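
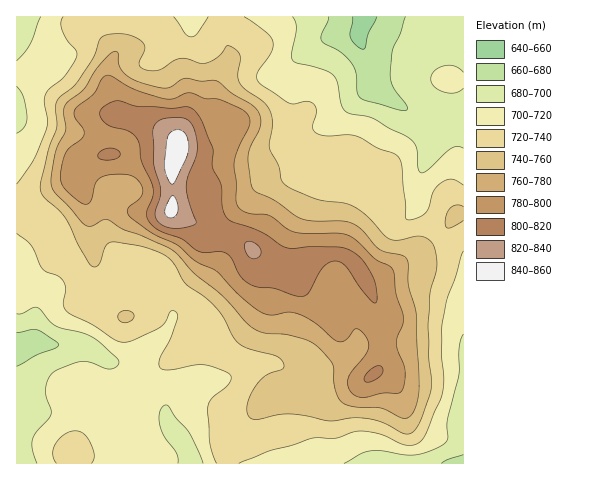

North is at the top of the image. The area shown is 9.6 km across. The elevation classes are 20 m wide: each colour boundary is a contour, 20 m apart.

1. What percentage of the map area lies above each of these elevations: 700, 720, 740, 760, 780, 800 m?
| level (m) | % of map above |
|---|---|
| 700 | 86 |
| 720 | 66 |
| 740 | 40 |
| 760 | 28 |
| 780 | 20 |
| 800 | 8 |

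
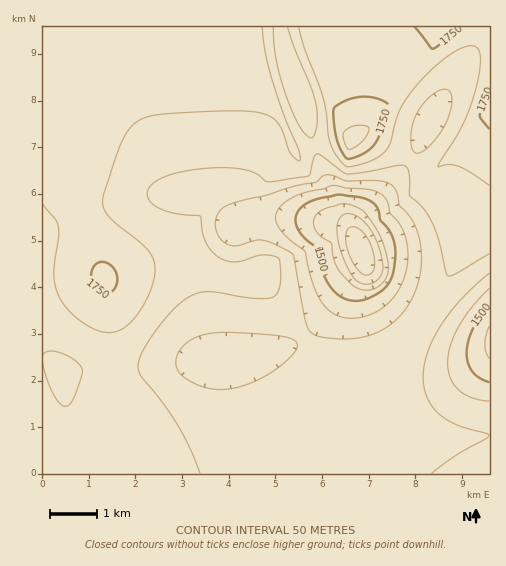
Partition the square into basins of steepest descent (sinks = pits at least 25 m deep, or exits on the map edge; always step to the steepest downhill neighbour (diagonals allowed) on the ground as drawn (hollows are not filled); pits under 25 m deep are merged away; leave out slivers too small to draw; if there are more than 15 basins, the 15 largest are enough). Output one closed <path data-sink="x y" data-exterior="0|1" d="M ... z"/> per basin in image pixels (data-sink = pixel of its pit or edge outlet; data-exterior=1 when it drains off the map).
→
<path data-sink="360 249" data-exterior="0" d="M489 26l-40 0-21 25-21 21-23 34-25 31-4 2-14-1-41 13-5-1-25-58-12-32-8-34-208 1 1 447 212 0 27-13 27-17 28-22 34-34 21-24 5-11 18-23 25-39 15-29 14-36 21-37z"/><path data-sink="489 343" data-exterior="1" d="M489 189l-20 37-25 57-29 47-18 23-9 15-41 44-24 21-35 25-32 16 234-1z"/><path data-sink="299 93" data-exterior="0" d="M447 26l-196 0 0 2 7 32 12 32 25 58 5 1 41-13 14 1 4-2 25-31 23-34 29-30z"/>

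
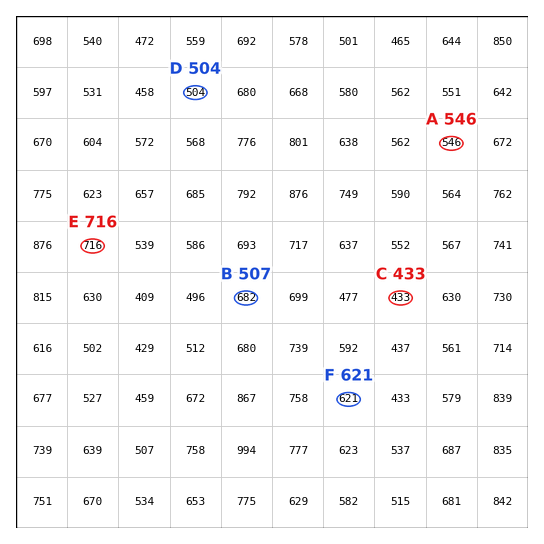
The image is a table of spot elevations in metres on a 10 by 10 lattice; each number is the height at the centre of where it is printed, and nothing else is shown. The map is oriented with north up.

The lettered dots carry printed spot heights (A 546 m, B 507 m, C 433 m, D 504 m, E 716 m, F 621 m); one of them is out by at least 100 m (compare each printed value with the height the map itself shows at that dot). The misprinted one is B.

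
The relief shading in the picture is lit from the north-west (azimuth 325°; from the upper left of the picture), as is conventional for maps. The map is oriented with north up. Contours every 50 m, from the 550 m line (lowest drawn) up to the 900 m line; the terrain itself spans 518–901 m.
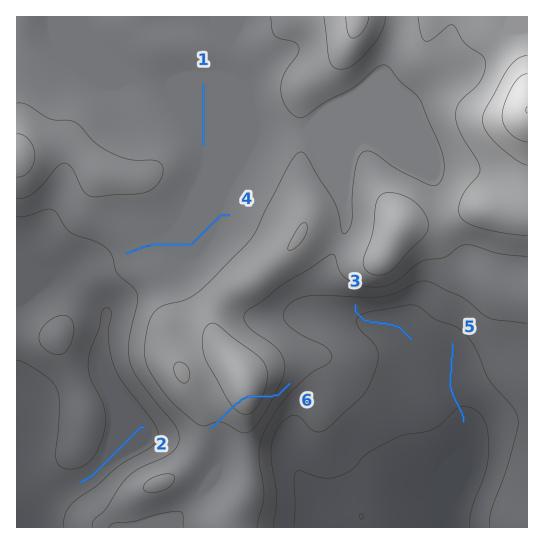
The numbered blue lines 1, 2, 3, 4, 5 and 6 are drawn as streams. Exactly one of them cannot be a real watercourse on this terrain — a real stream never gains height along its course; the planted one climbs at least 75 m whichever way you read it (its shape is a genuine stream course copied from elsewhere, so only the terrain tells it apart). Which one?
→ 6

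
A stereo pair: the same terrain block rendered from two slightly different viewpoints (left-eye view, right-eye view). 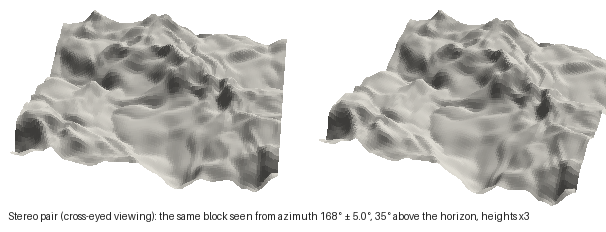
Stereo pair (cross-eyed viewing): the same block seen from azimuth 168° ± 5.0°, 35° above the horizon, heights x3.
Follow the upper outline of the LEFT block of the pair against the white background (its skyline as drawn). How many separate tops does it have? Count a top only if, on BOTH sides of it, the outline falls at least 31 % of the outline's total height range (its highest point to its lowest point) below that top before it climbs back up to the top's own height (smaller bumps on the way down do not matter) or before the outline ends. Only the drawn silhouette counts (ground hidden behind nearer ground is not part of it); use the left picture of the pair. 0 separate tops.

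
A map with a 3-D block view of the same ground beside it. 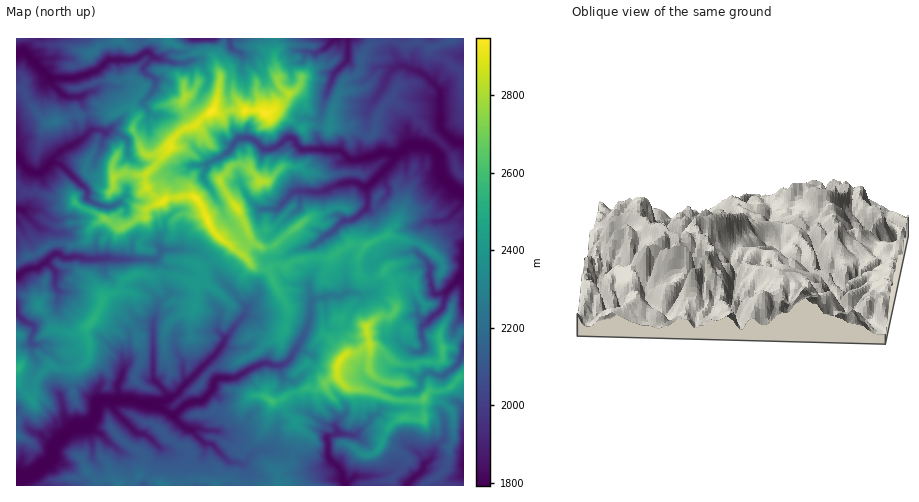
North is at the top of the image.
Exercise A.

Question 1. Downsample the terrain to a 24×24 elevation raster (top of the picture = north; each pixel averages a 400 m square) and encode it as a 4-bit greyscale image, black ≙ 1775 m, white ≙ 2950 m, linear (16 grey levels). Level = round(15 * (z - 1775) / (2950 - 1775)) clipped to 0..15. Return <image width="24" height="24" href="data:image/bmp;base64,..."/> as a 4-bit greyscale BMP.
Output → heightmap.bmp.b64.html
<image width="24" height="24" href="data:image/bmp;base64,Qk2WAQAAAAAAAHYAAAAoAAAAGAAAABgAAAABAAQAAAAAACABAAATCwAAEwsAABAAAAAAAAAAAAAAABEREQAiIiIAMzMzAERERABVVVUAZmZmAHd3dwCIiIgAmZmZAKqqqgC7u7sAzMzMAN3d3QDu7u4A////AAE0VVVVVVZkMSMyMiEUREREREVVI2VDM0EBIzNCJFVmNFdUREMREiMSRVd3VWeZdXYzARERNXmYiJmahoZVIjIiI2d5vMuoiYd4Y0NDJURYrcuYhlZ4dVRVNGd2m8uGh0Z5h2VmVGeGicuWdUdnl3V4ZleWeJqnREVGiId4dniXd4mXMSNGZnd4eKqYmJmXUkM0RWZ3i8qYiZiGYiNHioiJzcmpZ4iGQhJXmsus3Kd5hUV1ISNmeb3dvKhURDNEIRE0jMy7q8x2UyEyEREVaq3Kiad1MREREiMiR6vctlY0QzIRESVURpm9272XZkQiEjMzVni83d7IVTMyEjESNWWbu6vKRUMyEhEjIzRnmXmYU0MiIxI0VERlZWh0IjMzMw=="/>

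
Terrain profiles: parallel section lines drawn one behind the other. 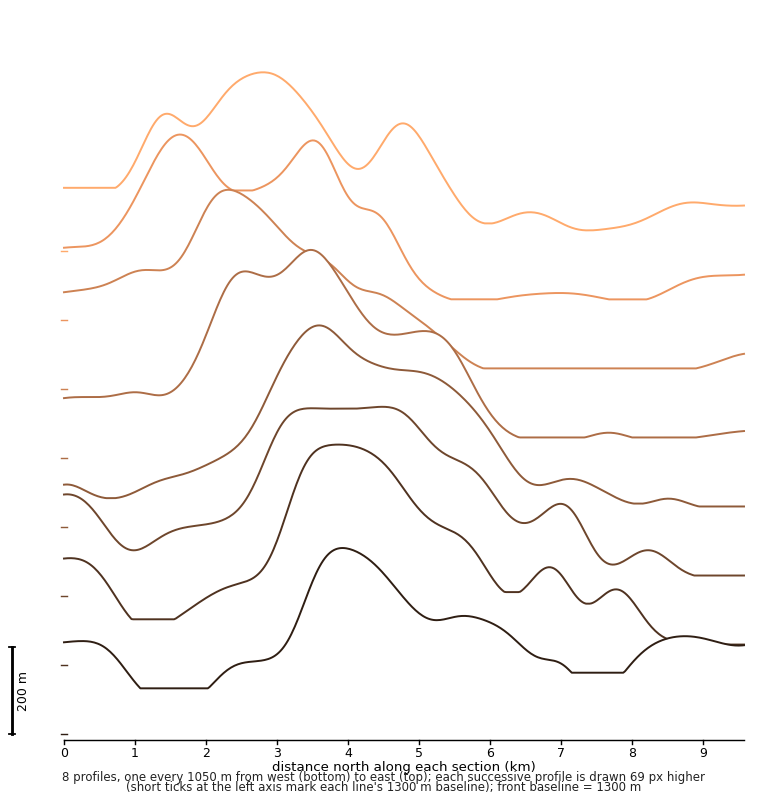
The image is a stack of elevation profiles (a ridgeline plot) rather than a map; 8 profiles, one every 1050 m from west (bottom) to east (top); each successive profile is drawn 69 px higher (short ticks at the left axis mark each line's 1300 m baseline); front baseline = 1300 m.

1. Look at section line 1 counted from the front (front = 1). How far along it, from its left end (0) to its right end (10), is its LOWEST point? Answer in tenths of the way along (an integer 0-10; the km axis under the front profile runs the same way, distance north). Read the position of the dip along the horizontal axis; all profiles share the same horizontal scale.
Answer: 1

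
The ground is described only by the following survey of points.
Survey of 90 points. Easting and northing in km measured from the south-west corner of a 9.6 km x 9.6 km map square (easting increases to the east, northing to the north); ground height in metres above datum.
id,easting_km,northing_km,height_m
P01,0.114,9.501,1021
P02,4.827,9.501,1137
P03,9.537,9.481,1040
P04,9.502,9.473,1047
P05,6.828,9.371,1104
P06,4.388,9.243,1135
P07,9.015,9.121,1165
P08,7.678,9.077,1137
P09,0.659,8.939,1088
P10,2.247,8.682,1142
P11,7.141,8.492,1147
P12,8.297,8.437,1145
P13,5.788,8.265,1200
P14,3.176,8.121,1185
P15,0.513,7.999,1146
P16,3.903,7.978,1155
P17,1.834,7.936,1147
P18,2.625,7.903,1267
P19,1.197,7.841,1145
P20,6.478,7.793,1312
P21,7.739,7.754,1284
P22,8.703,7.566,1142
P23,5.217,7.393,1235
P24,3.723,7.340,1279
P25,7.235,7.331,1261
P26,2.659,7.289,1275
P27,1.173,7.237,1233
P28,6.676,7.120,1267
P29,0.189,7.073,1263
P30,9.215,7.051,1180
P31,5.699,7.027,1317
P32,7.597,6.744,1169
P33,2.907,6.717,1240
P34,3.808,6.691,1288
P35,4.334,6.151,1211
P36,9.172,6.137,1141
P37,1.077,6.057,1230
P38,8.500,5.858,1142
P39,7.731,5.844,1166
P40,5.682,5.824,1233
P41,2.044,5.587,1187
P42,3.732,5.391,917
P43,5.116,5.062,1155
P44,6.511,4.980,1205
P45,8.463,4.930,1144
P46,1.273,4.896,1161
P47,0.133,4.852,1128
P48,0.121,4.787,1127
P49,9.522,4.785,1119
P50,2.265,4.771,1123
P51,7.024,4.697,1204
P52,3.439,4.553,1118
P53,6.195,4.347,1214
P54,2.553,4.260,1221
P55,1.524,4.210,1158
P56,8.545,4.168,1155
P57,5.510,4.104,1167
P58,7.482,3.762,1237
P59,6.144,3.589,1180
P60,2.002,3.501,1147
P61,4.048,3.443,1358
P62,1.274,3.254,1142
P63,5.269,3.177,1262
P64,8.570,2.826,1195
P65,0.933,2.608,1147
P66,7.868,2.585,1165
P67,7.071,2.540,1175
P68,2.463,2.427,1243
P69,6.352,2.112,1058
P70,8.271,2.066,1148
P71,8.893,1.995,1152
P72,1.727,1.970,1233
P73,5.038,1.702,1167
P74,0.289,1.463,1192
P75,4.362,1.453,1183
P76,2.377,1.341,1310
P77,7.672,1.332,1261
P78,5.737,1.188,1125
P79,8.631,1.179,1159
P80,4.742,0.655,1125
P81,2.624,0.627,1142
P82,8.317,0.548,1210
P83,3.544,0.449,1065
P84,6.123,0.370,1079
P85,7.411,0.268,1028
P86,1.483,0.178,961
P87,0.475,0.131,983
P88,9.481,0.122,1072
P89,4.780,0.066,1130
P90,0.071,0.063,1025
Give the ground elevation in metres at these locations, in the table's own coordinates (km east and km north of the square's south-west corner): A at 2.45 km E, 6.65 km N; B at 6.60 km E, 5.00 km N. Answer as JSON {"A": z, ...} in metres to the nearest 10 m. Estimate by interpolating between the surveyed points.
{"A": 1270, "B": 1210}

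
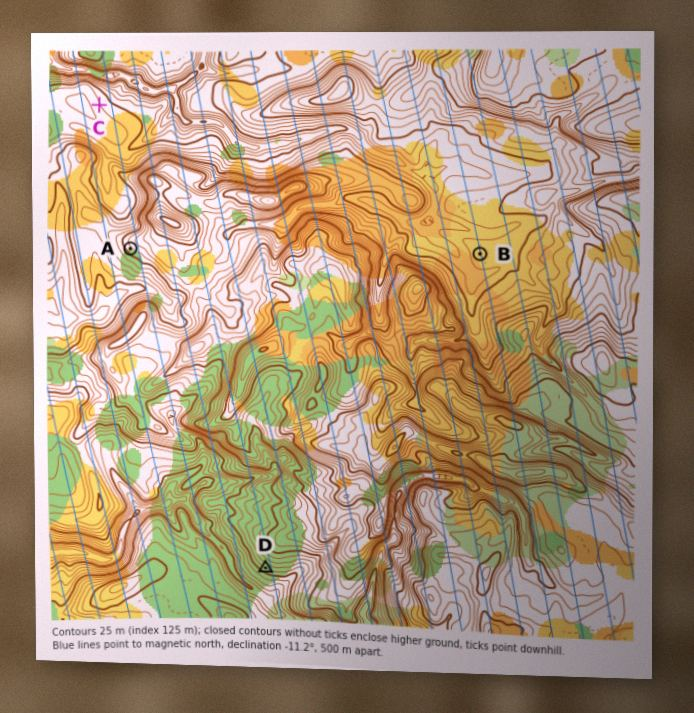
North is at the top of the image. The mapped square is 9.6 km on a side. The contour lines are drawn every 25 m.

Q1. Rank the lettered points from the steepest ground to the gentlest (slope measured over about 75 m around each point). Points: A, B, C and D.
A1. D A C B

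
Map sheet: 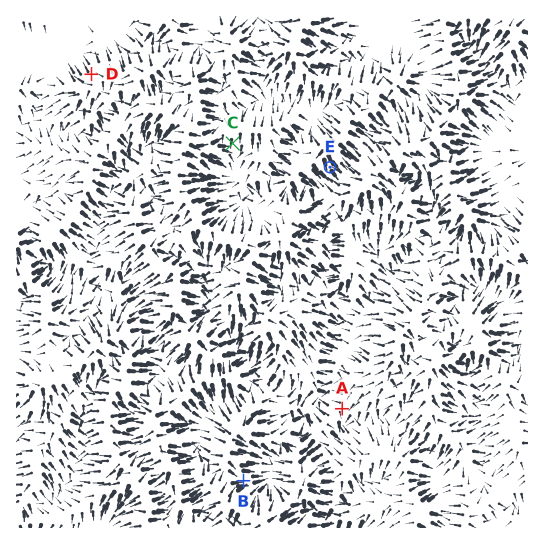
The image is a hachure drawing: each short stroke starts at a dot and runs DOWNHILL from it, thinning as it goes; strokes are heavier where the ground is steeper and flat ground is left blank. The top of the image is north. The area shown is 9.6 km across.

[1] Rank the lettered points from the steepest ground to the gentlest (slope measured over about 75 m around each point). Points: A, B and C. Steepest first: B C A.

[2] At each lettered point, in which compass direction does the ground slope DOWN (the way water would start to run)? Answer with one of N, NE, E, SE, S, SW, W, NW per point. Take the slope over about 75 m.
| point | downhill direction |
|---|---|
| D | NW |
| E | SE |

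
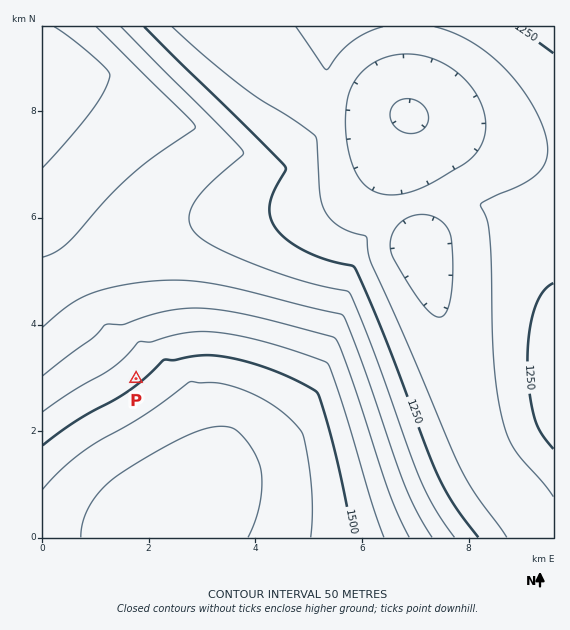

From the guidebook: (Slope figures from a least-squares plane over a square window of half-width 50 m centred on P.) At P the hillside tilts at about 5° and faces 321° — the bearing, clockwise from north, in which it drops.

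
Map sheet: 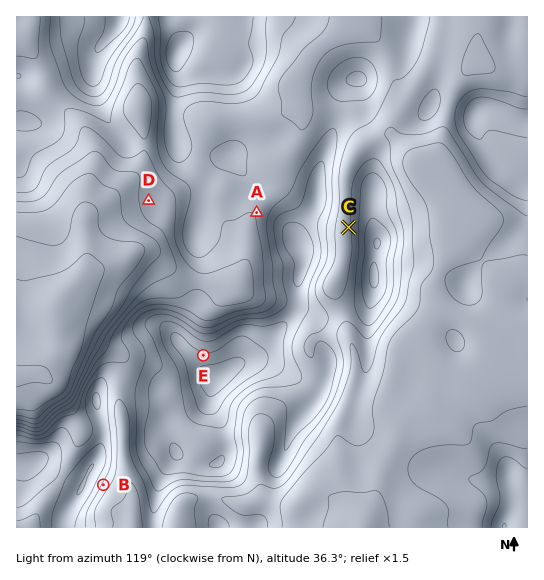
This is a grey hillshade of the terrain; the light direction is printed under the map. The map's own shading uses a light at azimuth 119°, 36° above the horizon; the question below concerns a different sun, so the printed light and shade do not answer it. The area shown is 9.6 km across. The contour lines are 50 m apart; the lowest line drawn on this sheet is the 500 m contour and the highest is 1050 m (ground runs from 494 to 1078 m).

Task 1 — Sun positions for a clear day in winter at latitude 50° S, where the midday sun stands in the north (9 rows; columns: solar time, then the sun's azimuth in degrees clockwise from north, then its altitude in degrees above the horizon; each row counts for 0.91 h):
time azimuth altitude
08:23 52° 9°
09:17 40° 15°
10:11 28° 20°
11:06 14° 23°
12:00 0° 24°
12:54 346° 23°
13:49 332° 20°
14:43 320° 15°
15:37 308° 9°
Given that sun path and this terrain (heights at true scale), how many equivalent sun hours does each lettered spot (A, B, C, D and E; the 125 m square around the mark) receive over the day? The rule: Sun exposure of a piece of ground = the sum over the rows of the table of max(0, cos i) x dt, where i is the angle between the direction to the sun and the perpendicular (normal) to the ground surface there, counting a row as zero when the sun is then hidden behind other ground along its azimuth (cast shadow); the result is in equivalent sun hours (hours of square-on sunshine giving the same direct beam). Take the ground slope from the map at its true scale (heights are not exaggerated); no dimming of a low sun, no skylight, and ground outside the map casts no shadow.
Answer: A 2.2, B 1.4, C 2.1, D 2.4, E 3.7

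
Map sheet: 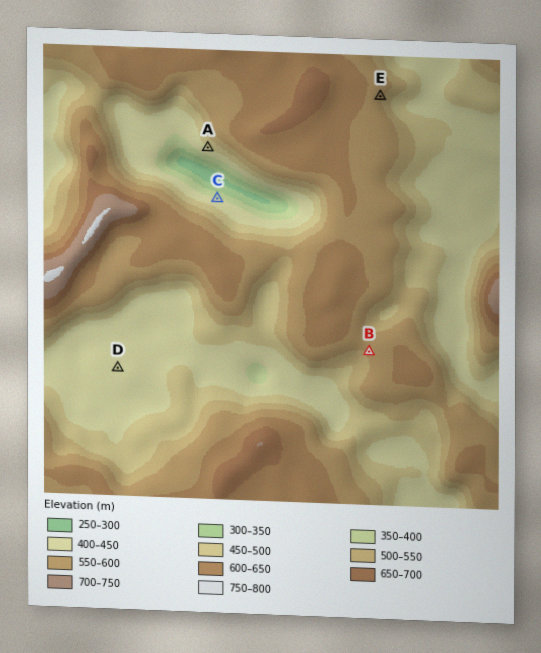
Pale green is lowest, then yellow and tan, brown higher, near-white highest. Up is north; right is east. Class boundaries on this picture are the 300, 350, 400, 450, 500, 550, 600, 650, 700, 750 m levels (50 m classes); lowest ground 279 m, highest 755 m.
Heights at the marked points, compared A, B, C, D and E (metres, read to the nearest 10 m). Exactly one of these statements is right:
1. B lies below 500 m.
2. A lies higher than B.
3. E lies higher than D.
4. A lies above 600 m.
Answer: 3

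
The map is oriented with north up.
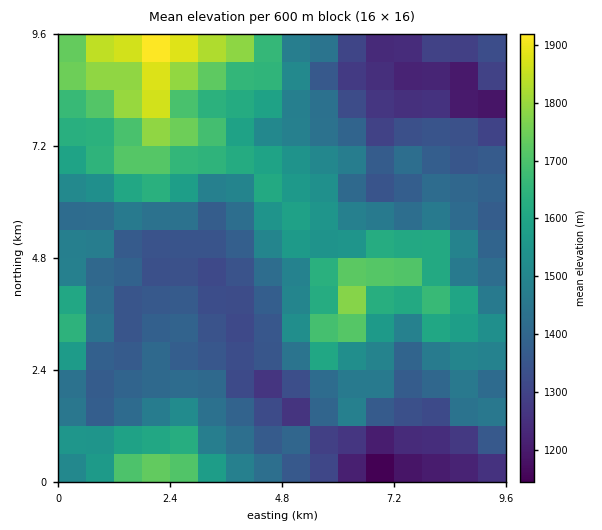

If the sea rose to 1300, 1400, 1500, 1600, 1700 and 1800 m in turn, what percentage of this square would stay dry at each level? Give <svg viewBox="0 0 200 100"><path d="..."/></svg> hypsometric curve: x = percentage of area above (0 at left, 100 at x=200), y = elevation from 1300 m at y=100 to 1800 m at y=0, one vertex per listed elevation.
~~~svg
<svg viewBox="0 0 200 100"><path d="M174 100l-52-20-43-20-32-20-25-20-14-20"/></svg>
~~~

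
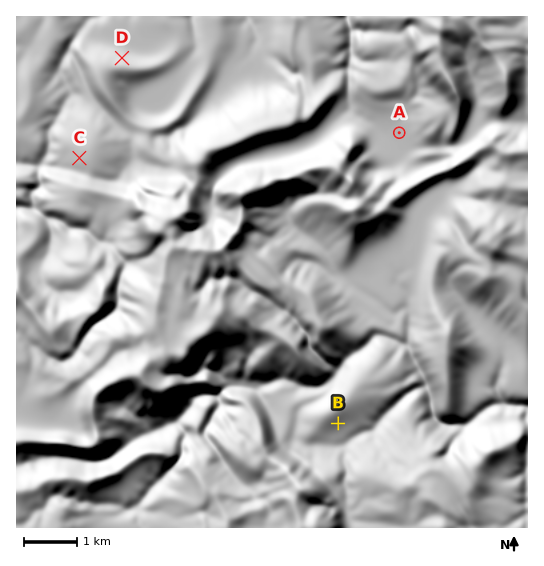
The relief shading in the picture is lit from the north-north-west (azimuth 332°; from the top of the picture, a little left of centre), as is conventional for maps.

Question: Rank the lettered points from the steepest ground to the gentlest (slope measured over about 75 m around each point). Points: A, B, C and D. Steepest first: D B C A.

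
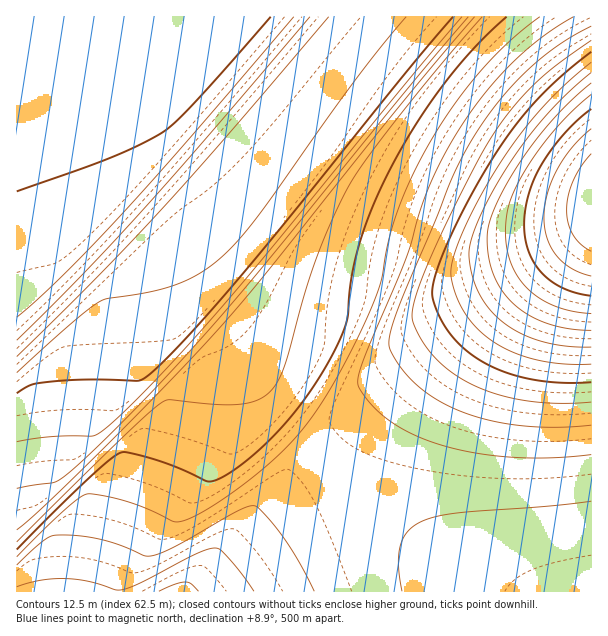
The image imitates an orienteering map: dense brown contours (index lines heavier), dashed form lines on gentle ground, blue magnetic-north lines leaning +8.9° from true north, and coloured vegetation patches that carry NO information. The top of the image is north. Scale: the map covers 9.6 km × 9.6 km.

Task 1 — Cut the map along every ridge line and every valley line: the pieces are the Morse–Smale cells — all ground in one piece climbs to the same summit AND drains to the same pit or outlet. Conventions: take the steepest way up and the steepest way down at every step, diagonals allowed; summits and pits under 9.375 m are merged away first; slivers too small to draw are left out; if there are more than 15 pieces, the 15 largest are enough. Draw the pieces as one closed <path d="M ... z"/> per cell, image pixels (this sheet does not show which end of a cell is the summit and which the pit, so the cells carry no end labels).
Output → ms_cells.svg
<path d="M591 16l-567 1 18 22 34 54 21 42 21 54 45 44 35 79 25 23 45 75 50 44 110-99 164-130z"/><path d="M23 16l-7 1 0 574 170 1 58-65 74-72-50-45-45-75-25-23-35-79-45-44-21-54-21-42-34-54z"/><path d="M591 226l-163 129-110 100 48 47 50 39 48 31 37 20 91-1z"/><path d="M318 456l-74 71-54 60-2 5 312-1-36-19-48-31-50-39z"/>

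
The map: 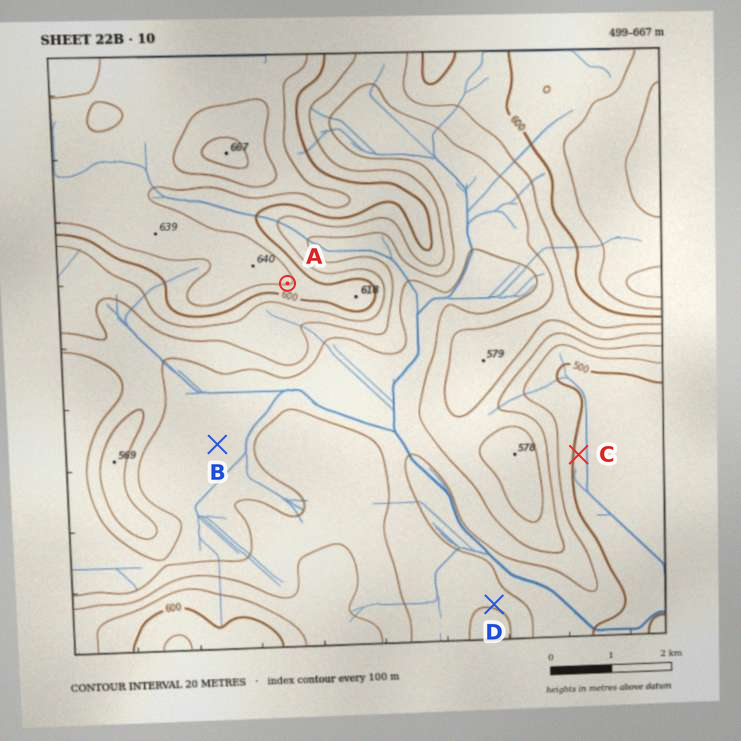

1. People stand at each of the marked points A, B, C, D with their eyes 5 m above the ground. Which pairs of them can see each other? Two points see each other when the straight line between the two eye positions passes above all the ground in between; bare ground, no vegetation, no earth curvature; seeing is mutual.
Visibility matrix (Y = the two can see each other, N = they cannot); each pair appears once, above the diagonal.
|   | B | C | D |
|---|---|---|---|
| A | Y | N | Y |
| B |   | N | N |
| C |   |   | N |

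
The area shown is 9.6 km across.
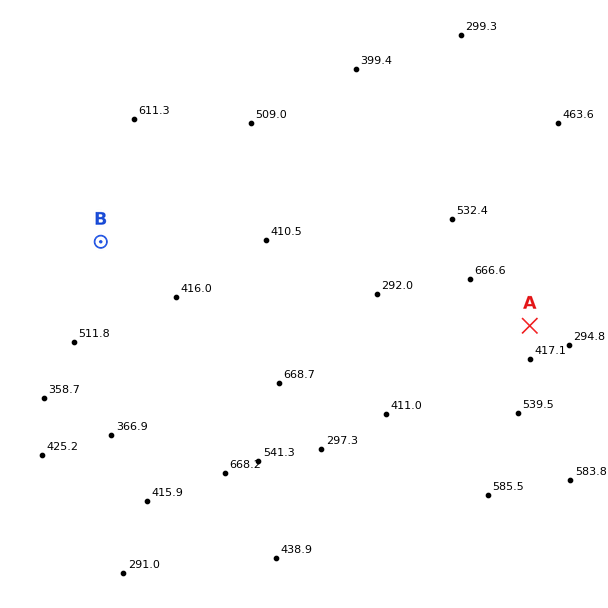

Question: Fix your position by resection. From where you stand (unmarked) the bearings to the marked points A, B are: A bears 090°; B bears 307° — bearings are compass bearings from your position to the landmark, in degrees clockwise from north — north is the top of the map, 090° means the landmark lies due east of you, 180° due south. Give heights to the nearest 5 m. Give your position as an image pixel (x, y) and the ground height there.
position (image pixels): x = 212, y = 326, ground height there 480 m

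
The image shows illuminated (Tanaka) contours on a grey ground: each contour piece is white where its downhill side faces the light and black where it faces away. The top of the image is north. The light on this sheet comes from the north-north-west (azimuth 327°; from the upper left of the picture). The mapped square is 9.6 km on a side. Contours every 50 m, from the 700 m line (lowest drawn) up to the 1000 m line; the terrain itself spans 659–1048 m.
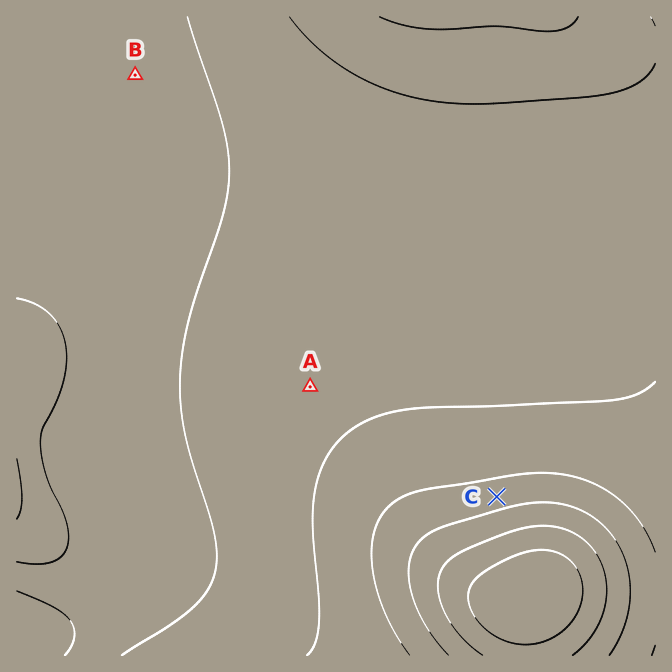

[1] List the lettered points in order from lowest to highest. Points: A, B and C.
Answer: B A C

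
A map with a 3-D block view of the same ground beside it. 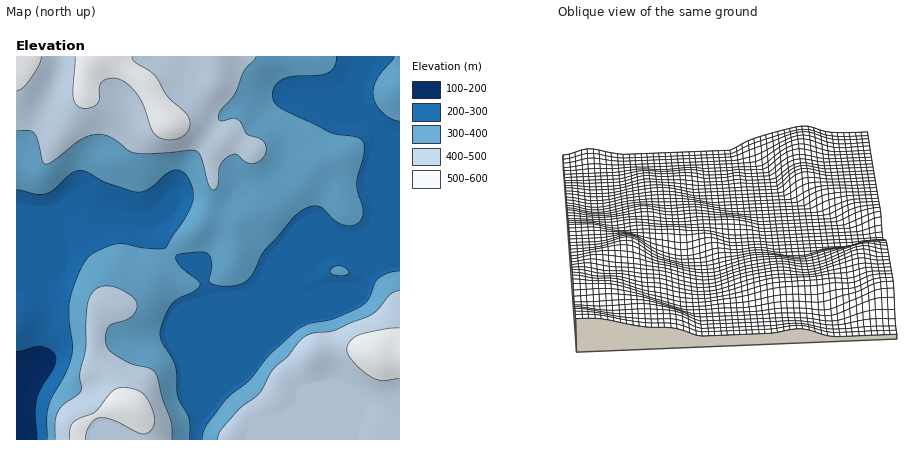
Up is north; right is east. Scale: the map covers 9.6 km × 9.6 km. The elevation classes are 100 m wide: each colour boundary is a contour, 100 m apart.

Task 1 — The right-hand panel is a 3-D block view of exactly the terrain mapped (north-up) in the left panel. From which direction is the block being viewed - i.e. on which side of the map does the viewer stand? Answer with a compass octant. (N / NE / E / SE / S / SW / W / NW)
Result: W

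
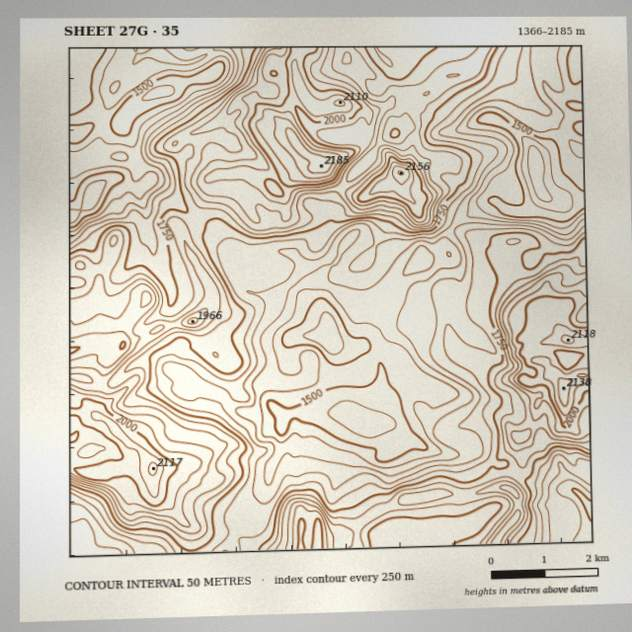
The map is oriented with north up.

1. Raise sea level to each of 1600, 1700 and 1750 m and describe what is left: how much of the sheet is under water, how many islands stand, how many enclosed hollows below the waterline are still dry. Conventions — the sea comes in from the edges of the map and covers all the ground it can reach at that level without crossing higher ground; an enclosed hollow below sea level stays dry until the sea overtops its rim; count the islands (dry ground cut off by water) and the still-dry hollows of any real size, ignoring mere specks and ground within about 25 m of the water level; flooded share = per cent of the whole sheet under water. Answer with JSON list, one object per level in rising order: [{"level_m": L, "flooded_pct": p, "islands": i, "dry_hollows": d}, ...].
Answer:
[{"level_m": 1600, "flooded_pct": 15, "islands": 0, "dry_hollows": 1}, {"level_m": 1700, "flooded_pct": 45, "islands": 0, "dry_hollows": 0}, {"level_m": 1750, "flooded_pct": 55, "islands": 0, "dry_hollows": 0}]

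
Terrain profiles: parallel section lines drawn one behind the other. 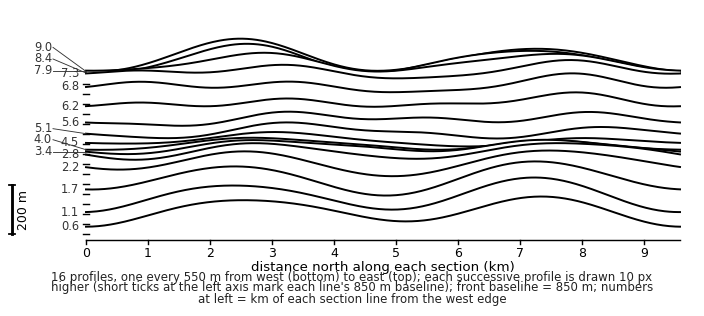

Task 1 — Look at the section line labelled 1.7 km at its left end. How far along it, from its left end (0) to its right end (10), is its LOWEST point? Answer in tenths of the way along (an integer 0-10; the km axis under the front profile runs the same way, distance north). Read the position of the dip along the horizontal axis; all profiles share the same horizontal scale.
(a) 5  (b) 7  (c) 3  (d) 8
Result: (a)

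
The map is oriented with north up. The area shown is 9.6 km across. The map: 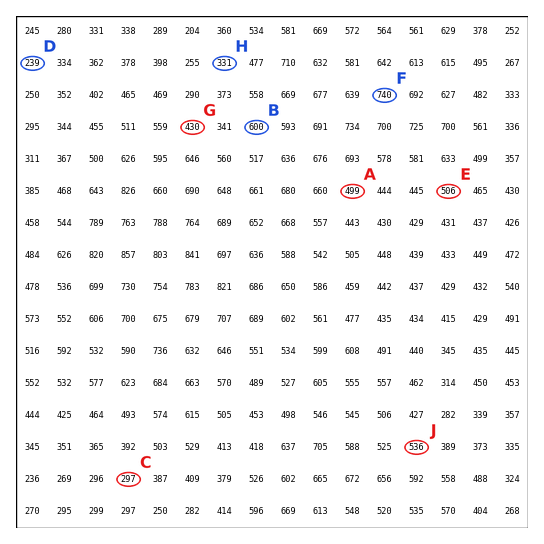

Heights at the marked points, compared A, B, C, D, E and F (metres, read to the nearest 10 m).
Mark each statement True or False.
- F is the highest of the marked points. True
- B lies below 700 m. True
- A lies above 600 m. False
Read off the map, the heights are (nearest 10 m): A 500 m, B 600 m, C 300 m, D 240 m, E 510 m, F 740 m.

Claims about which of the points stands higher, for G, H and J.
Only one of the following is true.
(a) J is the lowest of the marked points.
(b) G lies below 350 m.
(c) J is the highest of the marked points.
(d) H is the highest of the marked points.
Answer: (c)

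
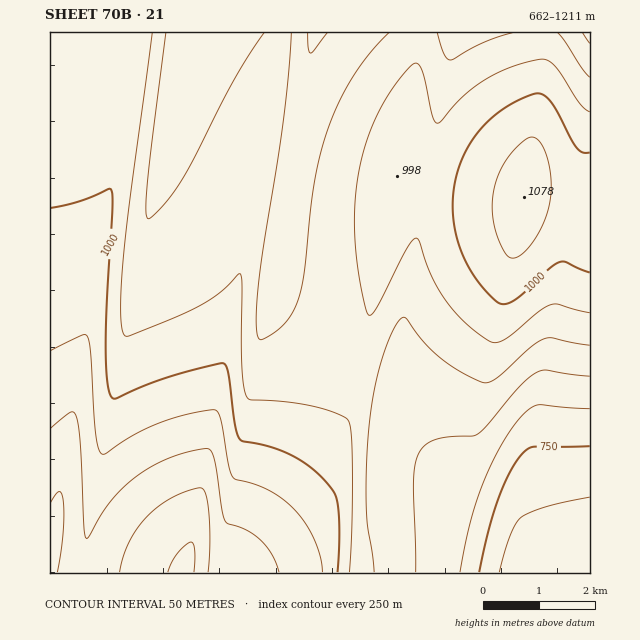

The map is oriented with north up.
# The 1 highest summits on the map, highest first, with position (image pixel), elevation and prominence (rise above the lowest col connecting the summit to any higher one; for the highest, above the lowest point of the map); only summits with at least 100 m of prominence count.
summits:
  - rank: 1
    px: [524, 197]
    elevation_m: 1078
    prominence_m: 139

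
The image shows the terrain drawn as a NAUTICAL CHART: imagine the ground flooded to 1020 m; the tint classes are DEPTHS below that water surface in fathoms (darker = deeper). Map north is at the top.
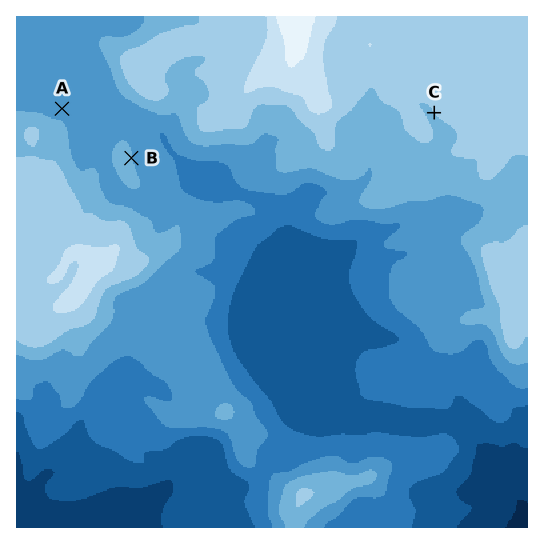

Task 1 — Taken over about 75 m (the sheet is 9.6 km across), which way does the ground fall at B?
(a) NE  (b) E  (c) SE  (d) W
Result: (b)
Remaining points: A N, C SW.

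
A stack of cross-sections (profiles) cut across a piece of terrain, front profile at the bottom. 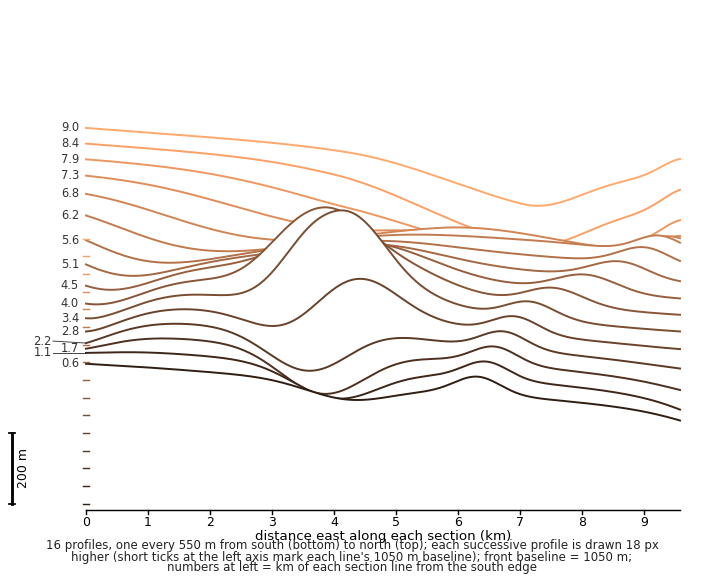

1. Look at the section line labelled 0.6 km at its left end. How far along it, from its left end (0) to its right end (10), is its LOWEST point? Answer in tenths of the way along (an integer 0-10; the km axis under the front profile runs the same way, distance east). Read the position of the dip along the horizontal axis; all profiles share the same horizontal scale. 10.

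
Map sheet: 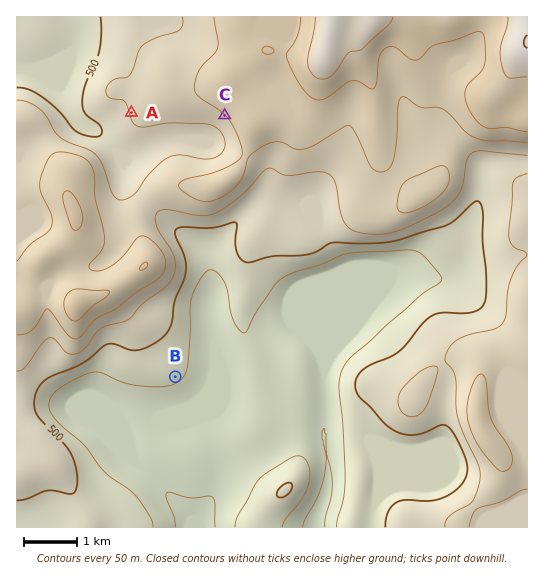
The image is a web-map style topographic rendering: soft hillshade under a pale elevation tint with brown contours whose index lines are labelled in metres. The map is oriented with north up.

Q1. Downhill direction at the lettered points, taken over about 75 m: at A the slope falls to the W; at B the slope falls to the SE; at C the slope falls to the SW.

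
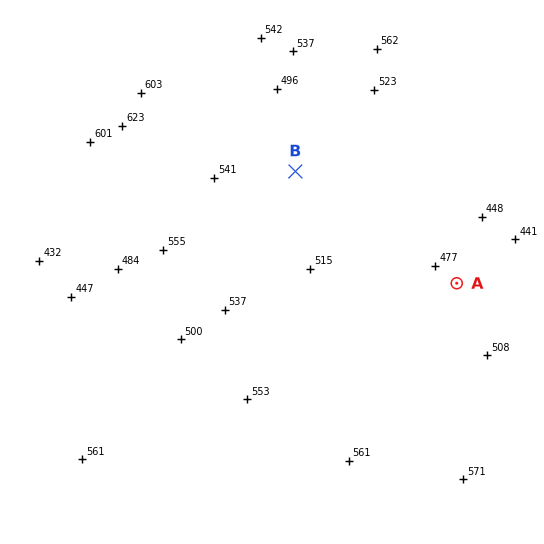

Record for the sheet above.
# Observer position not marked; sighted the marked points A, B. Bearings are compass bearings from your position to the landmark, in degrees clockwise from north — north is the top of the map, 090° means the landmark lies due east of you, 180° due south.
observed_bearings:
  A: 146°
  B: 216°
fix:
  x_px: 340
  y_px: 110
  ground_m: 510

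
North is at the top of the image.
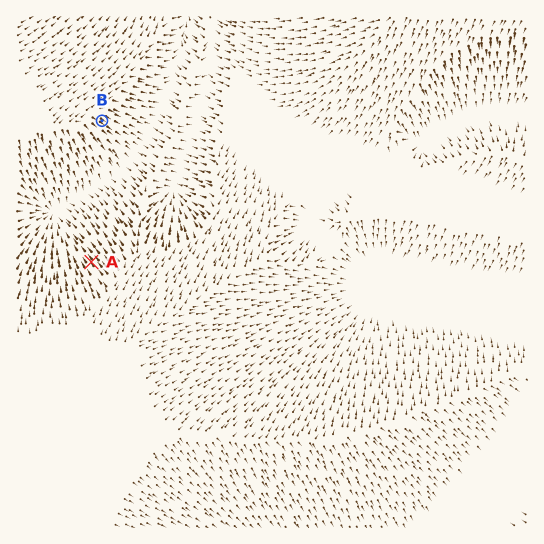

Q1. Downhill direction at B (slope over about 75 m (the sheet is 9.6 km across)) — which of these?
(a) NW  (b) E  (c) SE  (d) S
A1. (c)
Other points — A NW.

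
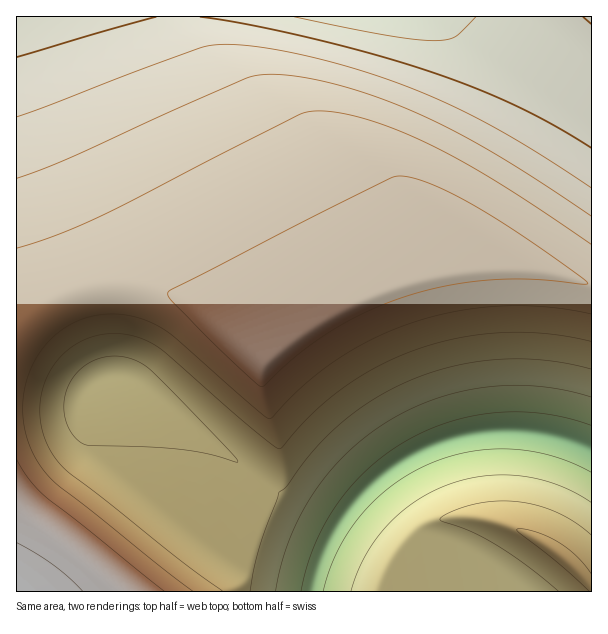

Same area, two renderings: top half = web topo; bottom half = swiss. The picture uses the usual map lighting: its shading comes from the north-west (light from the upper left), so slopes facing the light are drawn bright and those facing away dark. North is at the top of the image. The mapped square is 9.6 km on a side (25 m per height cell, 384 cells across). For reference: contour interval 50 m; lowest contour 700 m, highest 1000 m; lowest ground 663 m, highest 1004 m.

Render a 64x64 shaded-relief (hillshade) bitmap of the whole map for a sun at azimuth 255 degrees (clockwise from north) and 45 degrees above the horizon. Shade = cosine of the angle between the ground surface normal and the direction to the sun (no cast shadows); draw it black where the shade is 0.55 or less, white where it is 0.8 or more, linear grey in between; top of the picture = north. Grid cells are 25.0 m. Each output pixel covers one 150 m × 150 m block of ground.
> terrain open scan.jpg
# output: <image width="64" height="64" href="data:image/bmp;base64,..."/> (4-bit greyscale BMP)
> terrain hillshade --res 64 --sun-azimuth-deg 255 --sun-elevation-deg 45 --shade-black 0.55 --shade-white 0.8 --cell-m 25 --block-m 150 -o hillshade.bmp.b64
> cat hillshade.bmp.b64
<image width="64" height="64" href="data:image/bmp;base64,Qk12CAAAAAAAAHYAAAAoAAAAQAAAAEAAAAABAAQAAAAAAAAIAAATCwAAEwsAABAAAAAAAAAAAAAAABEREQAiIiIAMzMzAERERABVVVUAZmZmAHd3dwCIiIgAmZmZAKqqqgC7u7sAzMzMAN3d3QDu7u4A////AJmZmZmZmHVUMzM0RVVVVVV73d3cuZmZmZmZmZmqzd7umZmZmZmGVEMzM0RWd1VVVWrd3d26mZmZmZmZmrzN7tuZmZmZh2VDMzM0VWeIZVVVac3d3cqZmZmZmZmrzd7tlpmZmZh2VDMzM0VniZl1VVVYvd3dy6mZmZmZqrzd7tlVmZmZh2VDMzM0VniZmYZVVVes3dzMqZmZmZqrze7shVWZmZh1RDMzNEVniZmZhlVVVpzczMy6mZmaq8ze7adlVZmYdlRDMjNFZ4mZmZmXVVVVeszMzMupqqu83d24dmVVmYdlQzMzNFZ4mZmZmZhlVVVovMzMu7qqu8zMqXdmZlWYdlQzMzNFZ4mZmZmZmXZVZmebzMu7u7u7upmHd2ZmVXdVQzMzNFZ4mZmZmZmZhmZmZnrMu7u7qqqZiId3dmZmZUMzMzRFaJmZmZmZmZmXZmZmaKu7u7qqqZmIh3d2ZmZUMyMzRWeJmZmZmZmZmZl2ZmZniru7qqqpmYiHd3ZmZkMiIzRWeJmZmZmZmZmaqnZmZmd4q7uqqpmZiId3dmZmMiIjRWeJmZmZmZmZmavKdmZmd3eKuqqqmZmIiHd3ZmYiEjRWiZmZmZmZmZmqvMp2Zmd3d3iaqqmZmYiId3dmZiESNGiZmZmZmZmZmrzN2nZmd3d3d4iaqpmYiIh3d2ZnERJFeZmZmZmZmZmrzd7ZZmd3d3d4iIiaqZmIiHd3eJoRI0aJmZmZmZmZqrze7shmd3d3d4iIiImZmZmZmZqrzBEjV4mZmZmZmZqrze7+p3d3d3d3iIiImZmZqqqru7zMEiNXmZmZmZmZq8ze7/2Xd3d3d3iIiIiZmZqqqru7u8wiI1eJmZmZmZq83e7//Id3d3d3iIiIiZmZmqqqu7u7zCIjV4mZmZmaq83u///rd3d3d3eIiIiJmZmaqqq7u7vMIzRWiZmZmaq83u///tp3d3d3eIiIiJmZmaqqqru7u7wzNFZ4mZmqu83u///uyXd3d3eIiIiImZmZqqqqu7u7vEREVniZqqvN3u///u3Jd3d3eIiIiImZmZmqqqq7u7u7VERWeJmqvM3u///u3LqHd3eIiIiIiZmZmaqqqru7u7tVVVZ4iau83u//7t3LqZh3d4iIiIiJmZmZqqqqu7u7u2ZmZniZq8ze7/7t3LqZmYh4iIiIiJmZmZqqqqq7u7u7d3Z3eJmrzN7u7ty6qZmZmYiIiIiImZmZmqqqqru7u7uIh3eImqvM3e7dy6qZmZmZmYiIiImZmZmaqqqqq7u7u5mIiImaq8zd3cy6qpmZmZmZmYiIiZmZmZqqqqqru7u7mZmZmZqrvMzMu6qqqZmZmZmZmYiZmZmZmqqqqqu7u7uZmZmZqqu7u7uqqqqqqZmZmZmZmZmZmZmqqqqqq7u7u5mZmqqqqqqqqqqqqqqqqZmZmZmZmZmZmaqqqqqru7u7mZmaqqqqqqqqqqqqqqqqmZmZmZmZqpmZmqqqqqu7upmZmZqqqqqqqqqqqqqqqqqqmZmZmZmZmaqqqqqqqqmYd5mZqqqqqqqqqqqqqqqqqqqpmZmZmZmZmZmZmZmZiHd2mZqqqqqqqqqqqqqqqqqqqqqZmZmZmZmZmZmZmZiHd2aZmqqqqqqqqqqqqqqqqqqqqqqZmZmZmZmZmZmYh3dmZpmqqqqqqqqqqqqqqqqqqqqqqqmZmZmZmZmZmYh3dmZVmaqqqqqqqqqqqqqqqqqqqqqqqpmZmZmZmZmIh3ZmVVWZqqqqqqqqqqqqqqqqqqqqqqqqqpmZmZmZmId3ZmVVVZqqqqqqqqqqqqqqqqqqqqqqqqqqqZmZmZiId2ZlVVVVmqqqqqqqqqqqqqqqqqqqqqqqqqqqqZmZiHd2ZlVVVVWqqqqqqqqqqqqqqqqqqqqqqqqqqqqpmZiHdmZlVVVVVaqqqqqqqqqqqqqqqqqqqqqqqqqqqpmYh3dmZVVVVVVVqqqqqqqqqqqqqqqqqqqqqqqqqqqpmYh3dmZVVVVVVWaqqqqqqqqqqqqqqqqqqqqqqqqqqpmIh3ZmZVVVVVVmZqqqqqqqqqqqqqqqqqqqqqqqqqqZmId3ZmVVVVVVVmZ3qqqqqqqqqqqqqqqqqqqqqqqqqZiId2ZmVVVVVVZmZ3eqqqqqqqqqqqqqqqqqqqqqqqqZiHd2ZmVVVVVWZmd3iKqqqqqqqqqqqqqqqqqqqqqqmZiHd2ZlVVVVVWZnd4iJqqqqqqqqqqqqqqqqqqqqqqmYiHdmZlVVVVVmZnd4iZmqqqqqqqqqqqqqqqqqqqqpmYh3dmZlVVVVZmZ3eImZmaqqqqqqqqqqqqqqqqqqqpmIh3dmZlVVVWZmd3iImZmZmqqqqqqqqqqqqqqqqqqZmId3ZmZlVVVmZmd3iJmZmZmZqqqqqqqqqqqqqqqqqZiId3ZmZVVVZmZnd4iJmaqqmZmqqqqqqqqqqqqqqqmZiHd2ZmZVVWZmZ3eIiZmqqqqpmZqqqqqqqqqqqqqpmYiHd2ZmZVVmZmd3eImZqqqqqqqZmZmqqqqqqqqqqpmYh3dmZmVVZmZmd3iJmaqqqqqqqpmZmZmZmZmqqqqZmId3ZmZmVVZmZnd4iJmqqqqqqqqqmZmZmZmZmZmZmZiId3ZmZlVWZmZ3eIiZqqqqqqqqqquZmZmZmZmZmZmZiHd2ZmZVVWZmZ3eImZqqqqqqqqqru5mZmZmZmZmZmYiHdmZmVVVWZmd3iImaqqqqqqqqq7vM"/>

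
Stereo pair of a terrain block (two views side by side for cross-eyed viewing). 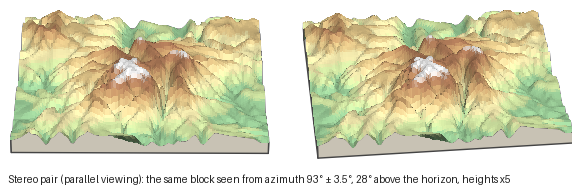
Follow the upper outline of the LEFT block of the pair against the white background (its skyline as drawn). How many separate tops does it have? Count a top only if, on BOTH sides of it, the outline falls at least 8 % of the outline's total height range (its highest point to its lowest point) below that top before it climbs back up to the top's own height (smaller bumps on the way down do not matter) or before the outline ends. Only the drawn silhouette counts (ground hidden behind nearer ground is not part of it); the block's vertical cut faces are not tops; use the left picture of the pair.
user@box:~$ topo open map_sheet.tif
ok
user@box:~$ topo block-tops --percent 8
2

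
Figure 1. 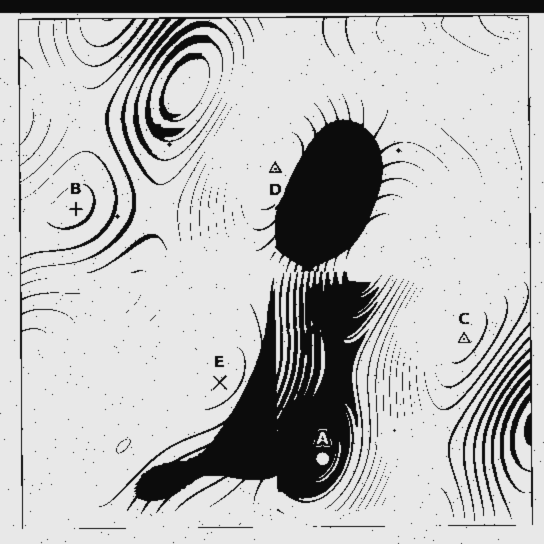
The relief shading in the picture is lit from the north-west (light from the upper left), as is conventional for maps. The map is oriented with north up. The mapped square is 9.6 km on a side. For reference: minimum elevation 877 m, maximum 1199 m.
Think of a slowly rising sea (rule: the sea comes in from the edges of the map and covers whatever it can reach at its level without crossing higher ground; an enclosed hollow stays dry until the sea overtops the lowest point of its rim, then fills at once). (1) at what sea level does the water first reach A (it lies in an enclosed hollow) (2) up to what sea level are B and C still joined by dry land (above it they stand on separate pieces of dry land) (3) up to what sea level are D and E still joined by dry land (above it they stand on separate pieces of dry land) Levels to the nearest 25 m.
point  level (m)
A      975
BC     1000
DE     1125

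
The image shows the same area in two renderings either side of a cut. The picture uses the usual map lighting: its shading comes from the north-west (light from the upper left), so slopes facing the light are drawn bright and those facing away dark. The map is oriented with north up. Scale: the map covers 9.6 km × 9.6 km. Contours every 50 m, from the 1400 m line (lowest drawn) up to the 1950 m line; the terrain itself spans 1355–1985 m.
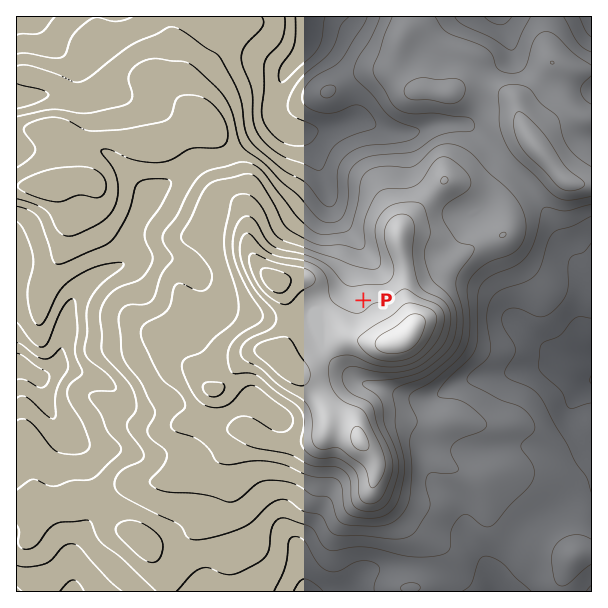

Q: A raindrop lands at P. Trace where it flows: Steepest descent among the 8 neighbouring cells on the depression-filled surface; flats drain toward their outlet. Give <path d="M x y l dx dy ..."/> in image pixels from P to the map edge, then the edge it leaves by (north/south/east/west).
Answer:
<path d="M363 300l-6-6 0-51-1-3-20-19-1-3 0-3-3-6 0-5-2-1 0-5-1-1 0-3-2-2 0-3-1-1 0-3-2-2 0-3-1-1 0-3-2-2 0-3-1-1-3-12-6-11-15-15-3 0-9-4-8-8-1-6-2-1 0-8 2-1 1-11 5-9 0-3 7-13 14-14 0-1 4-6 0-5 2-1 0-15 1-2 0-7"/>
exit: north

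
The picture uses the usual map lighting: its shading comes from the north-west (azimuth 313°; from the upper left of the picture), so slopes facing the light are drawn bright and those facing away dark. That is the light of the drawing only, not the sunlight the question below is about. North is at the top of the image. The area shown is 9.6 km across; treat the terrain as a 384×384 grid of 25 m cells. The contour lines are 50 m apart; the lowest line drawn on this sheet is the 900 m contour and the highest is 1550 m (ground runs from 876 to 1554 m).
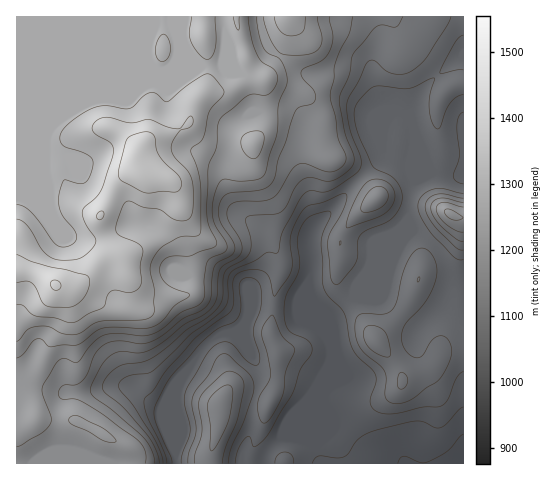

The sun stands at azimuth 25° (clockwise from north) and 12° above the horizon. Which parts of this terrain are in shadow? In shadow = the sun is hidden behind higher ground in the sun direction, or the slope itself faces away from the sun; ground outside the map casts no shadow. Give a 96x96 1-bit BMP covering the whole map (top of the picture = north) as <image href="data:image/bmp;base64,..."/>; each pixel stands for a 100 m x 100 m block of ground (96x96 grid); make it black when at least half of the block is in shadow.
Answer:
<image width="96" height="96" href="data:image/bmp;base64,Qk2+BAAAAAAAAD4AAAAoAAAAYAAAAGAAAAABAAEAAAAAAIAEAAATCwAAEwsAAAIAAAAAAAAA////AAAAAAAAAAAAAAAAAAAAAAAAAAAAAAAAAAAAAAAAAAAAAAAAAAAAAAAAAAAAAAAAAAAAAAAAAAAAAAAAAAAAAAAAAAAAAAAAAAAAAAAAAAAAAAAAAAAAAAAAAAAABAAAAAAAAAAAAAAABgAAAAAAAAAAAAAADwAAAAAAAAAAAAAADwAAAAAAAAAAAAAABgAAAAAAQAAAAAAAAAAAAAAAAAAAAAAAAAAAAAAAAAAAAAAAAAAAAAAAAAAAAAAAAAAAAAAAAAAAAAAAAAAAAAAAAAAAAAAAAAAAAAAAAAAAAAMAAAAAAAB4AAAAAAfAAAAAAAD8AAAAAAfAAAAAAAD+AAAAAA/gAAAAAAH+AAAAAB/wAAAAAAH+AAAAAD/4AAAAAAH8AAAAAH/4AAAIAAH4AAAAAH/8HAAIAADwAAAAAH/+HgAAAADAAAAEAH/+P4AAAAAAAAAOAH/+H8AAAAAAAAAPAH/8H+AAAAAAAAAPgD/gH/AAAAAAAAAHgBAAH/AAAAAAAAABAAAAD8AAABgAAAAAAAAABgAAADgAAAAAAAAAAAAAAHgAAAAAAAAAAAAAAHAAAAAAAAAAAAAAACAAAAAAAAAAAAAAAAAAAAAAAAAAAAAAAAAAAAAAAAAAAAPwAAAAAAAAAAAAAAfwAAAAAAAAAAAAAA/wAAAAAAAAAAAAAB/wAAAAABwAAAAAAD/AAAAAAD4AAAAAADwAAAAAAH8AAAAAAAAAAAAAAP8AAAAAAAAAAAAAAf8AAAAAAAAAAAAAAf8AAAAAAAAAAAAAAf8AAAAAAAAAAAAAA/8AAAAAAAAAAAAwA/4AAAAAAAAAAAA4A/wAAAAAAAAAAAA8A/gAAAAAAAAAAAAMAfAAAAAAAAAAAAAAAcAAAAAAAAAAAAAAAAAAAAAAAAHAAAAAAAAAAAAAAAHAAAAAAAAAAAAAAAHAAIAAAAAAAAAAAAAAAeAAAAAAAAAAAAAAAfAAAAAAAAAAAAAAAfAAAAAAAAAAAAAAAeAAAAAAAAAAAAAAAAAAAAAAAAAAAAAAAAAAAAAAAAAAAAAAAAAAAAAAAAAAAAAAAAAAAAAAAAAAAAAAAAAAAAAAAAAAAAAAAAAAAAAAAAAAAAAAAAAAAAAAAAAAAAAAAAAAAAAAAAAAAAAAAAAAAAAAAAAAAAAAAAAAAAAAAAAAAAAAAAAAAAAAAAAAAAAAAAAAAAAAAAAAAAAAAAAAAAAAAAAAAAAAAAAAAAAAAAAAAAAAAAAAAAAAAAAAAAAAAAAAAAAAAAAAAAAAAAAAAAAAAAAAAAAAAAAAAAAAAAAAAAAAAAAAAAAAAAAAAAAAAAAAAAAAAAAAAAAAAAAAAAAAAAAAAAAAAAAAAAAAAAAAAAAAAAAAAAAAAAAAAAAAAAAAAAAAAAAAAAAAAAAAAAAAAAAAAAAAAAAAAAAAAAAAAAAAAAAAAAAAAAAAAAAAAAAAAAAAAAAAAAAAAAAAAAAAAAAAAAAAAAAAAAAAAAAAAAAAAAAAAAAAAAAAAAAAAAAAAAAAAAAAAAAAAAAAAAA="/>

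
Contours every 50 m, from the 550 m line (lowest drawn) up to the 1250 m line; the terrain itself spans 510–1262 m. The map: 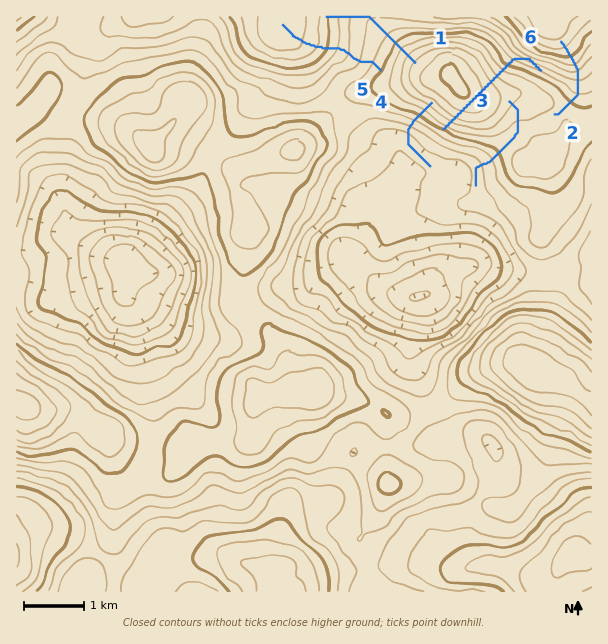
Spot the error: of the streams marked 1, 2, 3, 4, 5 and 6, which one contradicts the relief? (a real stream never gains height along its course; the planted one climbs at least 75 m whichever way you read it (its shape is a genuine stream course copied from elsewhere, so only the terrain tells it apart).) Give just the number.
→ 6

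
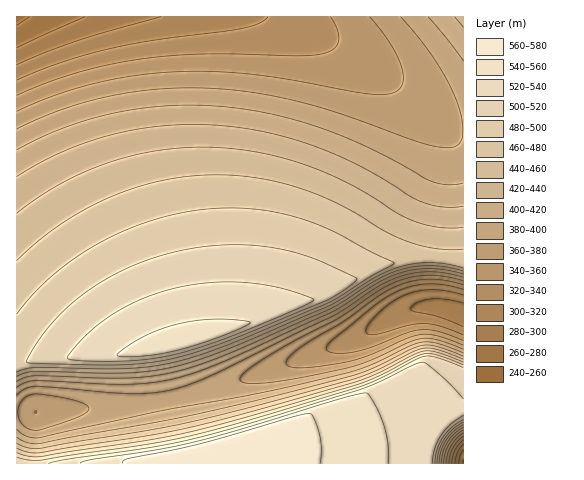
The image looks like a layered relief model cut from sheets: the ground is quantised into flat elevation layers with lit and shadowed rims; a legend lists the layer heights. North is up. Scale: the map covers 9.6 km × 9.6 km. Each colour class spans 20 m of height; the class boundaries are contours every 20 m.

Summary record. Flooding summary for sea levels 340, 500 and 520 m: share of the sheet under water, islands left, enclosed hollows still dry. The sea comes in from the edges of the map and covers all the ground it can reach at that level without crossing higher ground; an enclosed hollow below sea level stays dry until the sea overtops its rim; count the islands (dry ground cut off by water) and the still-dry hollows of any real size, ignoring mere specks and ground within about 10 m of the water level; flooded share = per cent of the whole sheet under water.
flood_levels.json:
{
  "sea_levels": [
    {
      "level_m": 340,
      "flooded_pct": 10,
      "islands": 0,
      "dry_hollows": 0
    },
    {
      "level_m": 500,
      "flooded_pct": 78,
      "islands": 1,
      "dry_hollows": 0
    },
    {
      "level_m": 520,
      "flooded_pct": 86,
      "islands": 1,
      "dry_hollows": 0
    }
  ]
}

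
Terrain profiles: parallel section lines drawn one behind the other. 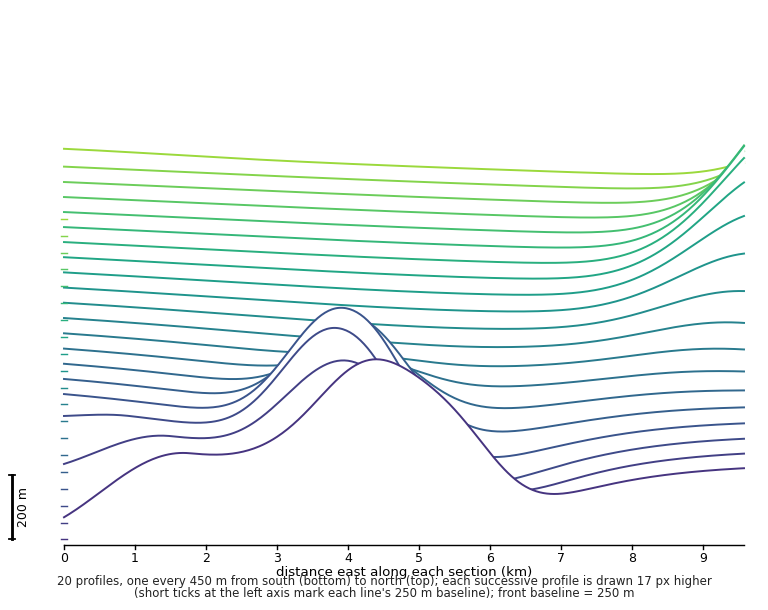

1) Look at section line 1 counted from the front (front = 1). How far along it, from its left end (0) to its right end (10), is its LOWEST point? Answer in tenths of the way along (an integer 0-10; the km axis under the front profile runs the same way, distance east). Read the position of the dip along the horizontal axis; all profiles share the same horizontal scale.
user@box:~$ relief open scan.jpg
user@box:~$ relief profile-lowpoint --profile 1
0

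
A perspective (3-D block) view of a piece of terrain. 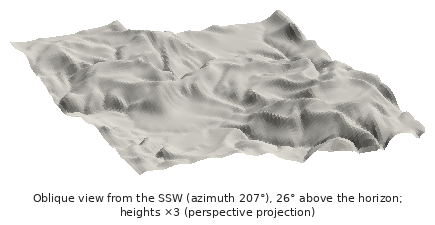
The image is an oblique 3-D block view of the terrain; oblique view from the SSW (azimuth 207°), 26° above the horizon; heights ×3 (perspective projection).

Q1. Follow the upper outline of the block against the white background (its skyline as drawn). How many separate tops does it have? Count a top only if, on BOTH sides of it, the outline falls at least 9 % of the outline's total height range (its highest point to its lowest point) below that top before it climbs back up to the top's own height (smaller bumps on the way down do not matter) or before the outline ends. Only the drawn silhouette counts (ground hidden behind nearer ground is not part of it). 2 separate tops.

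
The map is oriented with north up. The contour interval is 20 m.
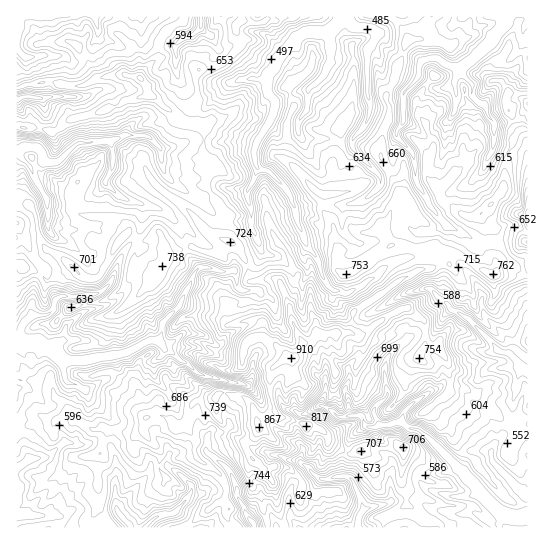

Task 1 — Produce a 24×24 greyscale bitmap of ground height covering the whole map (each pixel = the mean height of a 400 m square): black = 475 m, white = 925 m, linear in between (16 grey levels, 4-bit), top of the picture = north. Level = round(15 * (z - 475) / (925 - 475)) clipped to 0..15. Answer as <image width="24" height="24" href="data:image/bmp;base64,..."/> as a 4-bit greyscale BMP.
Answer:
<image width="24" height="24" href="data:image/bmp;base64,Qk2WAQAAAAAAAHYAAAAoAAAAGAAAABgAAAABAAQAAAAAACABAAATCwAAEwsAABAAAAAAAAAAAAAAABEREQAiIiIAMzMzAERERABVVVUAZmZmAHd3dwCIiIgAmZmZAKqqqgC7u7sAzMzMAN3d3QDu7u4A////ABEjIiNWVVQyJEMyERI0M0RGV3ZUI0MhERM0RFVWeoZDVVMRERJFVmZ3qpeHdmIiEjRFZ3iIrLqWNDNDIzNEV4iavMllNDZUMiMiRmaJm9yYdWVkMiISNDRYvO26hoh0IQASIRJXzd3Mp4ljERIlZSNZrLzLuYdTMiI0Z2NpmaqIqZVFU1VWWIZXeJhoiYZ3hmZ2d4hnd3ZpiJmIh1VWd4d4dnR4iIh3dVNWZmZ3ZlR3eId4hVNlVWd3RTV2Z3Z3hiJVRmZ3UjZmVmd2dhEkNlZ2MlRUVVZmVkVDM1Z2QTNEREVFR1Rndnd2UiJFJDUzRjRWaIZkMSIkJCMSVSNFZ2VlMRMTJCISQxJDRFRVUxESEkMxEhIiM0U1ZTEREkQyEQ=="/>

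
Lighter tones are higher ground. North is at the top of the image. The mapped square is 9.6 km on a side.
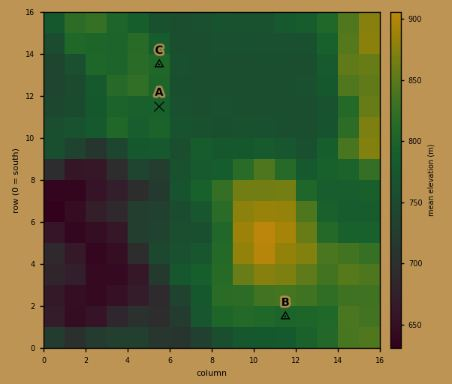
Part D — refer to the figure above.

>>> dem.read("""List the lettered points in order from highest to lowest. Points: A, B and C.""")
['C', 'A', 'B']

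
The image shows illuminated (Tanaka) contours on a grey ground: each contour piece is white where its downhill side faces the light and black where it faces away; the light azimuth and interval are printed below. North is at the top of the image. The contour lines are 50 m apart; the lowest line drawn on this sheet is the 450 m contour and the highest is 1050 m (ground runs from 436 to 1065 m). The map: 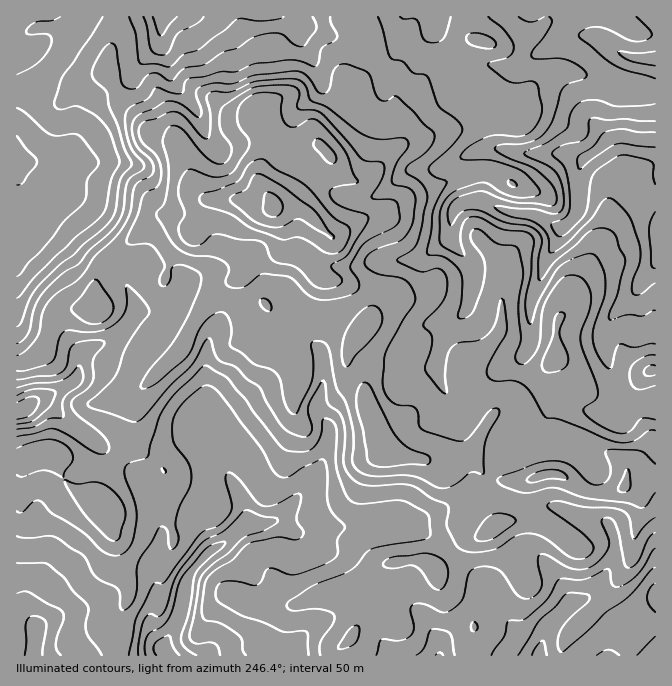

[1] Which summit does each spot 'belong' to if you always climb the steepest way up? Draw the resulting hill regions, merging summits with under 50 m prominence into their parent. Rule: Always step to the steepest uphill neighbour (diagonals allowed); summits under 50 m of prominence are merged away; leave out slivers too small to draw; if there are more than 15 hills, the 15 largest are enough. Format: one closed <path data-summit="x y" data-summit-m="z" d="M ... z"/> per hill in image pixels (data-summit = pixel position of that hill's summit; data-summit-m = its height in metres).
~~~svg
<path data-summit="274 207" data-summit-m="1065" d="M655 16l-639 1 0 158 14 16 7 3 13 0 10 4 18 17 21 30 25 28 2 12 7 12 3 11-7 14-14 14-28 13-5 5-18-16-16-7-24-5-7-7-1 91 4 1 17-10 11 3 22 20 68 50 8 9 15 41 0 16-7 25 4 35-5 12-2 13 3 9 16 22 439-1 4-30-23-24-6-3 14-11 15-25 1-25-5-12-10-6-9 0-18-5-12-6-43-4-12-5-17-1 0-5 5-20 5-8 17-16 29-13 4-21 12-12 12 0 17 8 18 5 8 0 6-4 2-10-9-19-10-33 0-18 7-15 25-25 20-29z"/><path data-summit="108 508" data-summit-m="788" d="M42 401l-5 0-21 11 0 210 14 2 6 6-1 26 134 0-18-31 2-13 5-12-4-35 7-25 0-16-13-37-10-13-26-18z"/><path data-summit="542 475" data-summit-m="861" d="M624 401l-3 11-6 4-16-2-27-11-12 0-5 3-7 9-4 20-29 14-17 16-9 18-1 14 17 2 22 7 27 0 28 12 17 1 8 4 7 14 0 20-16 30-14 11 6 3 23 24-3 31 45 0 1-253-31 0z"/><path data-summit="97 308" data-summit-m="847" d="M17 176l-1 142 8 8 24 5 16 7 18 16 5-5 28-13 18-19 3-9-3-11-7-12-2-12-25-28-21-30-18-17-26-5z"/><path data-summit="652 370" data-summit-m="760" d="M655 264l-19 28-25 25-7 15 2 25 12 35 7 11 31-1z"/>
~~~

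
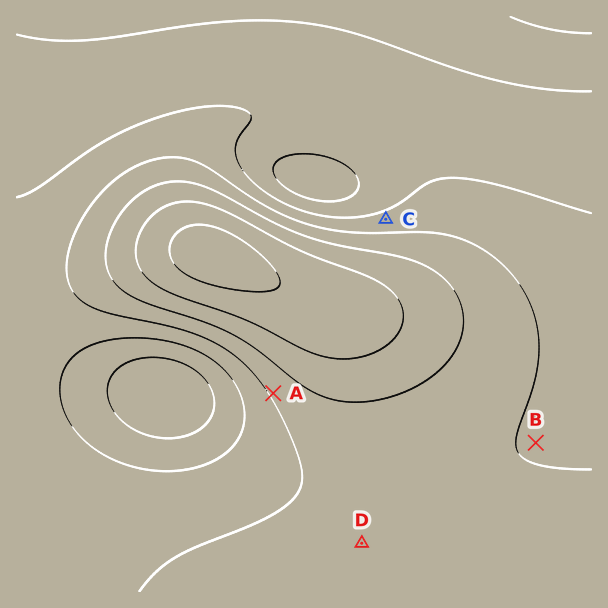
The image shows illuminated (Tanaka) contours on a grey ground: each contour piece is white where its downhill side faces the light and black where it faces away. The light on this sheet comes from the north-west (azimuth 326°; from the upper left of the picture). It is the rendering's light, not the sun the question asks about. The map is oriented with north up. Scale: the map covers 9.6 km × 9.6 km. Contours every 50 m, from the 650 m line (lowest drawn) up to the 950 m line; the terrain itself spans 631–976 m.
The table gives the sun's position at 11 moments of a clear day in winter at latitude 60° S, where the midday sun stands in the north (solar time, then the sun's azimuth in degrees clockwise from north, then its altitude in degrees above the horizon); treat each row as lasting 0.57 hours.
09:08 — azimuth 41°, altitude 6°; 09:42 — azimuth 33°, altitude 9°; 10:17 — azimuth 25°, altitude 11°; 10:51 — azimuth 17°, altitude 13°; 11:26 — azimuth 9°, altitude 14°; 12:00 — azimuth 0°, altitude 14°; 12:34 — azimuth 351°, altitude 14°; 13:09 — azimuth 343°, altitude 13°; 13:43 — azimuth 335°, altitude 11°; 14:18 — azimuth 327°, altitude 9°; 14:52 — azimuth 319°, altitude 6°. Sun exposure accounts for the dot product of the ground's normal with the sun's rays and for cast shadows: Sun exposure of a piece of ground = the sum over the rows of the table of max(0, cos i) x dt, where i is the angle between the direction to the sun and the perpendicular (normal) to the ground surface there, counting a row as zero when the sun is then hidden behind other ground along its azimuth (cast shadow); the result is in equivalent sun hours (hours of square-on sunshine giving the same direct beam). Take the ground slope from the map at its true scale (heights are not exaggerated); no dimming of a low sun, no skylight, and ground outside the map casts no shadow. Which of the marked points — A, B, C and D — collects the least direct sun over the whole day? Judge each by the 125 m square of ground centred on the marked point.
A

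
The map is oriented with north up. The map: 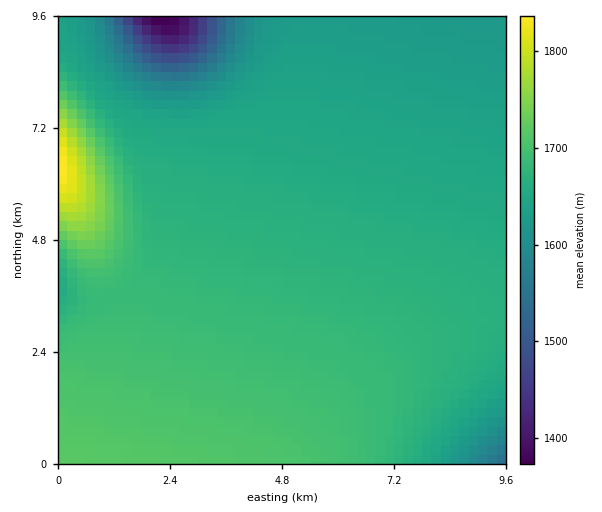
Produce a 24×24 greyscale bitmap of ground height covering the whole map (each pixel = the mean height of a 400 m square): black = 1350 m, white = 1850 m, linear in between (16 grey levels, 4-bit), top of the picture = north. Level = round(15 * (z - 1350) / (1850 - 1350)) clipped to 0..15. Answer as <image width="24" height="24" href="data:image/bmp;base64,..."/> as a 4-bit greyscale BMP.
<image width="24" height="24" href="data:image/bmp;base64,Qk2WAQAAAAAAAHYAAAAoAAAAGAAAABgAAAABAAQAAAAAACABAAATCwAAEwsAABAAAAAAAAAAAAAAABEREQAiIiIAMzMzAERERABVVVUAZmZmAHd3dwCIiIgAmZmZAKqqqgC7u7sAzMzMAN3d3QDu7u4A////ALu7u7u7u7uqqqmYdru7u7u7u7qqqqmZh7u7u7u7u6qqqqqZmLu7u7u6qqqqqqqpmbu7uqqqqqqqqqqpmaqqqqqqqqqqqqqqmaqqqqqqqqqqqqqqqaqqqqqqqqqqqqqqqaqqqqqqqqqqqqqqqZqqqqqqqqqqqqqqmau6qqqqqqqqqqqZmbu6qqqqqqqqqZmZmcy7qqqqqqmZmZmZmd3LqqqqmZmZmZmZme3KqpmZmZmZmZmZme26mZmZmZmZmZmZmey6mZmZmZmZmZmZmdypmZmZmZmZmZmZmcupmZmZmZmZmZmZmbqZiIiJmZmZmZmZmamId3eImZmZmZmZiJmHZVV4iZmZmYiIiJh2QzRXiImIiIiIiJh1IRNXiIiIiIiIiA=="/>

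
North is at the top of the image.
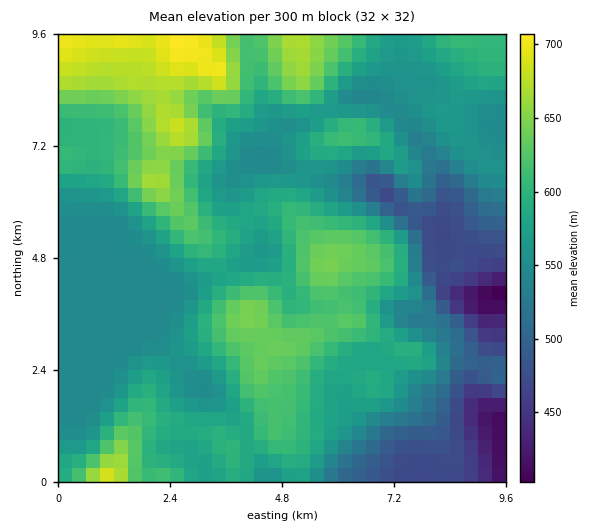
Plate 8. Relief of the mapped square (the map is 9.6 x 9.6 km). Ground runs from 400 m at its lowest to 710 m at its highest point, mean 570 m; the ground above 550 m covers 64.5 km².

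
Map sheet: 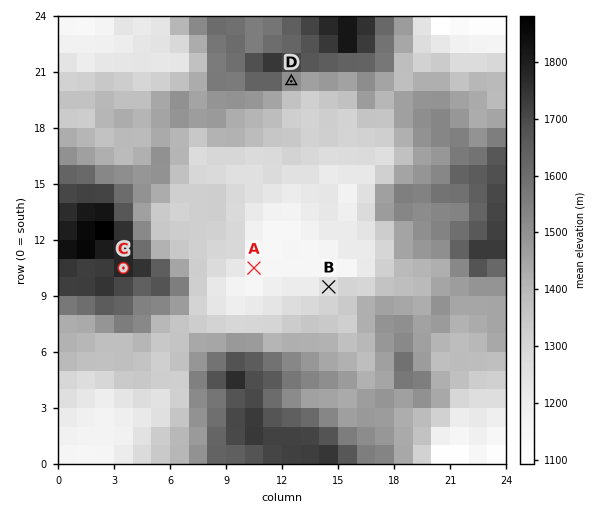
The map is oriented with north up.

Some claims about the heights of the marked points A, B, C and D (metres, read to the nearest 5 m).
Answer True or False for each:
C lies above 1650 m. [True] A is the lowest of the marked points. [True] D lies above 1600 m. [False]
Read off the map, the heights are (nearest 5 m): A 1155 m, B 1280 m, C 1795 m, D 1500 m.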